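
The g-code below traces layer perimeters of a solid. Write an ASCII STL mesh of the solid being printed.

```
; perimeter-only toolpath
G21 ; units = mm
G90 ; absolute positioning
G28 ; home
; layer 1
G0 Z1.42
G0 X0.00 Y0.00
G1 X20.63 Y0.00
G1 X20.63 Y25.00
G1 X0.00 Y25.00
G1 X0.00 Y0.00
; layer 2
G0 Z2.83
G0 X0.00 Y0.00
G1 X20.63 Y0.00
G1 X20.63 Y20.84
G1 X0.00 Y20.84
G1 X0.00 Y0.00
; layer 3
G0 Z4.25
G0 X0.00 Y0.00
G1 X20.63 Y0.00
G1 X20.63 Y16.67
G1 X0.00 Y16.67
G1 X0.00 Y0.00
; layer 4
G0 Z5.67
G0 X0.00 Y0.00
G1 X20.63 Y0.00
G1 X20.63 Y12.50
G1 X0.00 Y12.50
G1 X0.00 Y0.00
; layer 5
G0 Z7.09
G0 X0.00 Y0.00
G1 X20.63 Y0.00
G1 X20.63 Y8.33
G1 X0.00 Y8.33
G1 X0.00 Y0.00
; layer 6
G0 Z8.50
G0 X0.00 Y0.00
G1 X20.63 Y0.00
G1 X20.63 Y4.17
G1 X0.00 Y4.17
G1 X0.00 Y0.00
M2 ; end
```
solid part
  facet normal 0.0000 0.0000 -1.0000
    outer loop
      vertex 20.63 29.17 0.00
      vertex 20.63 0.00 0.00
      vertex 0.00 0.00 0.00
    endloop
  endfacet
  facet normal 0.0000 0.0000 -1.0000
    outer loop
      vertex 0.00 29.17 0.00
      vertex 20.63 29.17 0.00
      vertex 0.00 0.00 0.00
    endloop
  endfacet
  facet normal 0.0000 -1.0000 0.0000
    outer loop
      vertex 0.00 0.00 0.00
      vertex 20.63 0.00 0.00
      vertex 20.63 0.00 9.92
    endloop
  endfacet
  facet normal 0.0000 -1.0000 0.0000
    outer loop
      vertex 0.00 0.00 0.00
      vertex 20.63 0.00 9.92
      vertex 0.00 0.00 9.92
    endloop
  endfacet
  facet normal 0.0000 0.3220 0.9468
    outer loop
      vertex 0.00 0.00 9.92
      vertex 20.63 0.00 9.92
      vertex 20.63 29.17 0.00
    endloop
  endfacet
  facet normal 0.0000 0.3220 0.9468
    outer loop
      vertex 0.00 0.00 9.92
      vertex 20.63 29.17 0.00
      vertex 0.00 29.17 0.00
    endloop
  endfacet
  facet normal -1.0000 0.0000 0.0000
    outer loop
      vertex 0.00 0.00 9.92
      vertex 0.00 29.17 0.00
      vertex 0.00 0.00 0.00
    endloop
  endfacet
  facet normal 1.0000 0.0000 0.0000
    outer loop
      vertex 20.63 0.00 0.00
      vertex 20.63 29.17 0.00
      vertex 20.63 0.00 9.92
    endloop
  endfacet
endsolid part

The G0 Z moves step by Δz≈1.42 mm. The G1 loops shrink linearly with z, so the solid tapers from its base footprint up to z≈9.92. Closing with a flat bottom cap and the tapered top and triangulating gives 8 facets — a wedge (ramp): 20.6 × 29.2 mm base, rising to 9.92 mm along the y=0 edge and sloping linearly to z=0 at y=29.2.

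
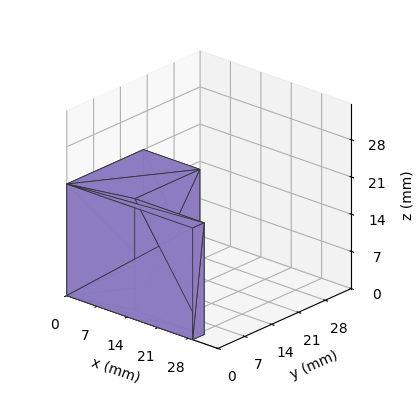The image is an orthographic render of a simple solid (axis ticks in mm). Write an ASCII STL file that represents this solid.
Reading the render: the shape is an L-shaped prism: outer 29 × 20 mm, arm thicknesses ≈ 3 mm (horizontal) and 13 mm (vertical), extruded 21 mm in z (dimensions read to the nearest mm from the axis ticks). For the STL, each face is triangulated and given an outward normal.

solid part
  facet normal 0.0000 0.0000 -1.0000
    outer loop
      vertex 29.0 3.0 0.0
      vertex 29.0 0.0 0.0
      vertex 0.0 0.0 0.0
    endloop
  endfacet
  facet normal 0.0000 0.0000 -1.0000
    outer loop
      vertex 13.0 3.0 0.0
      vertex 29.0 3.0 0.0
      vertex 0.0 0.0 0.0
    endloop
  endfacet
  facet normal 0.0000 0.0000 -1.0000
    outer loop
      vertex 13.0 20.0 0.0
      vertex 13.0 3.0 0.0
      vertex 0.0 0.0 0.0
    endloop
  endfacet
  facet normal 0.0000 0.0000 -1.0000
    outer loop
      vertex 0.0 20.0 0.0
      vertex 13.0 20.0 0.0
      vertex 0.0 0.0 0.0
    endloop
  endfacet
  facet normal 0.0000 0.0000 1.0000
    outer loop
      vertex 0.0 0.0 21.0
      vertex 29.0 0.0 21.0
      vertex 29.0 3.0 21.0
    endloop
  endfacet
  facet normal 0.0000 0.0000 1.0000
    outer loop
      vertex 0.0 0.0 21.0
      vertex 29.0 3.0 21.0
      vertex 13.0 3.0 21.0
    endloop
  endfacet
  facet normal 0.0000 0.0000 1.0000
    outer loop
      vertex 0.0 0.0 21.0
      vertex 13.0 3.0 21.0
      vertex 13.0 20.0 21.0
    endloop
  endfacet
  facet normal 0.0000 0.0000 1.0000
    outer loop
      vertex 0.0 0.0 21.0
      vertex 13.0 20.0 21.0
      vertex 0.0 20.0 21.0
    endloop
  endfacet
  facet normal 0.0000 -1.0000 0.0000
    outer loop
      vertex 0.0 0.0 0.0
      vertex 29.0 0.0 0.0
      vertex 29.0 0.0 21.0
    endloop
  endfacet
  facet normal 0.0000 -1.0000 0.0000
    outer loop
      vertex 0.0 0.0 0.0
      vertex 29.0 0.0 21.0
      vertex 0.0 0.0 21.0
    endloop
  endfacet
  facet normal 1.0000 0.0000 0.0000
    outer loop
      vertex 29.0 0.0 0.0
      vertex 29.0 3.0 0.0
      vertex 29.0 3.0 21.0
    endloop
  endfacet
  facet normal 1.0000 0.0000 0.0000
    outer loop
      vertex 29.0 0.0 0.0
      vertex 29.0 3.0 21.0
      vertex 29.0 0.0 21.0
    endloop
  endfacet
  facet normal 0.0000 1.0000 0.0000
    outer loop
      vertex 29.0 3.0 0.0
      vertex 13.0 3.0 0.0
      vertex 13.0 3.0 21.0
    endloop
  endfacet
  facet normal 0.0000 1.0000 0.0000
    outer loop
      vertex 29.0 3.0 0.0
      vertex 13.0 3.0 21.0
      vertex 29.0 3.0 21.0
    endloop
  endfacet
  facet normal 1.0000 0.0000 0.0000
    outer loop
      vertex 13.0 3.0 0.0
      vertex 13.0 20.0 0.0
      vertex 13.0 20.0 21.0
    endloop
  endfacet
  facet normal 1.0000 0.0000 0.0000
    outer loop
      vertex 13.0 3.0 0.0
      vertex 13.0 20.0 21.0
      vertex 13.0 3.0 21.0
    endloop
  endfacet
  facet normal 0.0000 1.0000 0.0000
    outer loop
      vertex 13.0 20.0 0.0
      vertex 0.0 20.0 0.0
      vertex 0.0 20.0 21.0
    endloop
  endfacet
  facet normal 0.0000 1.0000 0.0000
    outer loop
      vertex 13.0 20.0 0.0
      vertex 0.0 20.0 21.0
      vertex 13.0 20.0 21.0
    endloop
  endfacet
  facet normal -1.0000 0.0000 0.0000
    outer loop
      vertex 0.0 20.0 0.0
      vertex 0.0 0.0 0.0
      vertex 0.0 0.0 21.0
    endloop
  endfacet
  facet normal -1.0000 0.0000 0.0000
    outer loop
      vertex 0.0 20.0 0.0
      vertex 0.0 0.0 21.0
      vertex 0.0 20.0 21.0
    endloop
  endfacet
endsolid part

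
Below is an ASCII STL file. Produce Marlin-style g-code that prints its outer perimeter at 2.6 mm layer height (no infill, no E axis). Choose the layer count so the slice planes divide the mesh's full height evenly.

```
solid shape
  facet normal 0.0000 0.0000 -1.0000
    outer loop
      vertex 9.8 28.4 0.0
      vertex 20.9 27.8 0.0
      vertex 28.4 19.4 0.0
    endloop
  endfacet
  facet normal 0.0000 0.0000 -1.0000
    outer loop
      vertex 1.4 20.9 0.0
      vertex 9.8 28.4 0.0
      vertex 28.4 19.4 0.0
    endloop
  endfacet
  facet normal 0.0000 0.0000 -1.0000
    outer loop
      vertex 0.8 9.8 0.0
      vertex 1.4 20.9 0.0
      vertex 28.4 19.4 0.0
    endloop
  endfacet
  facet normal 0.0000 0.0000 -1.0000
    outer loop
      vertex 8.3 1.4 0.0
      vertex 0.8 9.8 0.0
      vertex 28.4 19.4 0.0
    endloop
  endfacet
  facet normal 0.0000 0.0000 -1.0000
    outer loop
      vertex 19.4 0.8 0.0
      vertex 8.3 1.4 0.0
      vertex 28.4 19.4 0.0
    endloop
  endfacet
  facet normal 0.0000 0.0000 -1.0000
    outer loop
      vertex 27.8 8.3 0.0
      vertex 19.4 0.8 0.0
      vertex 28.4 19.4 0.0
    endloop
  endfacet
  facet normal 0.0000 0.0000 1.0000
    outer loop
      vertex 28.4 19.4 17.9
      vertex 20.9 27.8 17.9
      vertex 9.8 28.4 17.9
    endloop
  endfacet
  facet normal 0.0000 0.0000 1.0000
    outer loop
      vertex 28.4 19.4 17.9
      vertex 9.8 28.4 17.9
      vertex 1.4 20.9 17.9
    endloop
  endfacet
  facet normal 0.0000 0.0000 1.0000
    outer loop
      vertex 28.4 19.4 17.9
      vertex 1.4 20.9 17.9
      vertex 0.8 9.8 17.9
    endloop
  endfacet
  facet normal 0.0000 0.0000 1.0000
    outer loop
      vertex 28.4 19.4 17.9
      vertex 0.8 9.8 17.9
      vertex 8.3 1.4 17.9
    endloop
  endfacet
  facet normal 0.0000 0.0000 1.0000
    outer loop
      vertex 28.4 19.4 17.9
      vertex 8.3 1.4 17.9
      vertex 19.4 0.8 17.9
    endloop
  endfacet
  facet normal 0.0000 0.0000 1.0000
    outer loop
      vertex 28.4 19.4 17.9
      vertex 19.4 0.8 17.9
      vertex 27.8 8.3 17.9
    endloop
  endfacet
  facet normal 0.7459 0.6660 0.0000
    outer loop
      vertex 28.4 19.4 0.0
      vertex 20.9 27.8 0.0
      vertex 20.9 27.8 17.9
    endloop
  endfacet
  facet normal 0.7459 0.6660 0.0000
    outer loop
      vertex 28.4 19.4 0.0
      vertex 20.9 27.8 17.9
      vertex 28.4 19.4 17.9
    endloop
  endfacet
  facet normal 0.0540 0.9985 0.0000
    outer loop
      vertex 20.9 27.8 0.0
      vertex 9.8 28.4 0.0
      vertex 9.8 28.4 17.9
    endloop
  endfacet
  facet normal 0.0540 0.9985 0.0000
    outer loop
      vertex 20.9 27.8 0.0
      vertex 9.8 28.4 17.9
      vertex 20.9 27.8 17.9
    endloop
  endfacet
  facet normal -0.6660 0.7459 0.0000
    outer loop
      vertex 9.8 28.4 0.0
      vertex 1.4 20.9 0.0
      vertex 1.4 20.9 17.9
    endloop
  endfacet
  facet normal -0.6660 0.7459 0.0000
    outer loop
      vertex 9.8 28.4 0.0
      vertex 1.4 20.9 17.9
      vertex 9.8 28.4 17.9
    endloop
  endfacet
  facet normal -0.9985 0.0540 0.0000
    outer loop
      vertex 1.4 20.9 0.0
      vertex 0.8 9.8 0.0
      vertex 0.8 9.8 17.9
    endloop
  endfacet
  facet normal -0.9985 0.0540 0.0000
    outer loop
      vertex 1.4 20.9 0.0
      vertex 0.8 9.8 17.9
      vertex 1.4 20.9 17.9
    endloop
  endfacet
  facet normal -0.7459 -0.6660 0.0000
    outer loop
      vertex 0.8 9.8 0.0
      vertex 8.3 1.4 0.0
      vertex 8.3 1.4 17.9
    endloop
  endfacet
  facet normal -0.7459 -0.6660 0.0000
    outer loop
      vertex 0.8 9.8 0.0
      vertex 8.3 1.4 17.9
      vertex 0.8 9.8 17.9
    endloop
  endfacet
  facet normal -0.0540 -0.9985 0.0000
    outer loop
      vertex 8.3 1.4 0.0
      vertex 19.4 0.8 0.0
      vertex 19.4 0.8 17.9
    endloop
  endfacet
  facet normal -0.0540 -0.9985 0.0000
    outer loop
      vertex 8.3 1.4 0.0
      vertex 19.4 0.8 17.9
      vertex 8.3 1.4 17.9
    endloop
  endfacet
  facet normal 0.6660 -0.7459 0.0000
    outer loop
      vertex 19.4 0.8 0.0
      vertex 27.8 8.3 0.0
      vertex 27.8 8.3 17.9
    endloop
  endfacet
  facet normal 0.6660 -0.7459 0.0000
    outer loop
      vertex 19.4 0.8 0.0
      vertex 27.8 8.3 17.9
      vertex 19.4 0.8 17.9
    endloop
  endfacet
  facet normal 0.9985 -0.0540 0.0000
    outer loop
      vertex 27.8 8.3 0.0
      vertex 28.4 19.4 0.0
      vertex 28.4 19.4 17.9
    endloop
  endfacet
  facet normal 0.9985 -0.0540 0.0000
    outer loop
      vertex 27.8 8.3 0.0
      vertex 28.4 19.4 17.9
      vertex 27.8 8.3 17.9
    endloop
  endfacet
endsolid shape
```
; perimeter-only toolpath
G21 ; units = mm
G90 ; absolute positioning
G28 ; home
; layer 1
G0 Z2.6
G0 X28.4 Y19.4
G1 X20.9 Y27.8
G1 X9.8 Y28.4
G1 X1.4 Y20.9
G1 X0.8 Y9.8
G1 X8.3 Y1.4
G1 X19.4 Y0.8
G1 X27.8 Y8.3
G1 X28.4 Y19.4
; layer 2
G0 Z5.1
G0 X28.4 Y19.4
G1 X20.9 Y27.8
G1 X9.8 Y28.4
G1 X1.4 Y20.9
G1 X0.8 Y9.8
G1 X8.3 Y1.4
G1 X19.4 Y0.8
G1 X27.8 Y8.3
G1 X28.4 Y19.4
; layer 3
G0 Z7.7
G0 X28.4 Y19.4
G1 X20.9 Y27.8
G1 X9.8 Y28.4
G1 X1.4 Y20.9
G1 X0.8 Y9.8
G1 X8.3 Y1.4
G1 X19.4 Y0.8
G1 X27.8 Y8.3
G1 X28.4 Y19.4
; layer 4
G0 Z10.2
G0 X28.4 Y19.4
G1 X20.9 Y27.8
G1 X9.8 Y28.4
G1 X1.4 Y20.9
G1 X0.8 Y9.8
G1 X8.3 Y1.4
G1 X19.4 Y0.8
G1 X27.8 Y8.3
G1 X28.4 Y19.4
; layer 5
G0 Z12.8
G0 X28.4 Y19.4
G1 X20.9 Y27.8
G1 X9.8 Y28.4
G1 X1.4 Y20.9
G1 X0.8 Y9.8
G1 X8.3 Y1.4
G1 X19.4 Y0.8
G1 X27.8 Y8.3
G1 X28.4 Y19.4
; layer 6
G0 Z15.3
G0 X28.4 Y19.4
G1 X20.9 Y27.8
G1 X9.8 Y28.4
G1 X1.4 Y20.9
G1 X0.8 Y9.8
G1 X8.3 Y1.4
G1 X19.4 Y0.8
G1 X27.8 Y8.3
G1 X28.4 Y19.4
; layer 7
G0 Z17.9
G0 X28.4 Y19.4
G1 X20.9 Y27.8
G1 X9.8 Y28.4
G1 X1.4 Y20.9
G1 X0.8 Y9.8
G1 X8.3 Y1.4
G1 X19.4 Y0.8
G1 X27.8 Y8.3
G1 X28.4 Y19.4
M2 ; end

The solid is a regular 8-sided prism (a cylinder approximated with 8 flat sides), circumscribed radius ≈ 14.6 mm, height ≈ 17.9 mm. Slicing at Δz = 2.6 mm — 7 equal slices spanning the solid's height, so layer i sits at z = i·h/7 — gives 7 non-empty perimeters. Each is a 8-segment closed polygon; G0 lifts to the layer z and rapids to the start vertex, then G1 traces the edges.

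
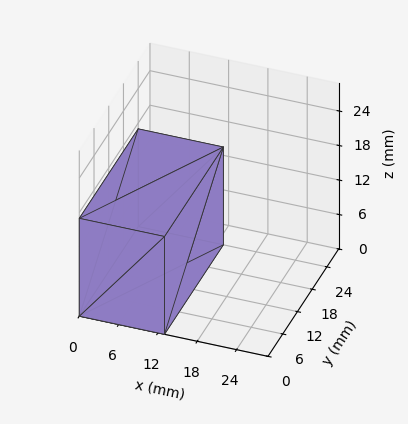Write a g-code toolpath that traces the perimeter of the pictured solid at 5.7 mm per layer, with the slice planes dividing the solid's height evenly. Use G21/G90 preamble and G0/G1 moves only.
Reading the render: the shape is a rectangular box, roughly 13 × 24 mm footprint and 17 mm tall (dimensions read to the nearest mm from the axis ticks). For the g-code, the solid's height is divided into equal slices at the stated Δz and each level perimeter traced with G1 moves after a G0 lift.

; perimeter-only toolpath
G21 ; units = mm
G90 ; absolute positioning
G28 ; home
; layer 1
G0 Z5.7
G0 X0.0 Y0.0
G1 X13.0 Y0.0
G1 X13.0 Y24.0
G1 X0.0 Y24.0
G1 X0.0 Y0.0
; layer 2
G0 Z11.3
G0 X0.0 Y0.0
G1 X13.0 Y0.0
G1 X13.0 Y24.0
G1 X0.0 Y24.0
G1 X0.0 Y0.0
; layer 3
G0 Z17.0
G0 X0.0 Y0.0
G1 X13.0 Y0.0
G1 X13.0 Y24.0
G1 X0.0 Y24.0
G1 X0.0 Y0.0
M2 ; end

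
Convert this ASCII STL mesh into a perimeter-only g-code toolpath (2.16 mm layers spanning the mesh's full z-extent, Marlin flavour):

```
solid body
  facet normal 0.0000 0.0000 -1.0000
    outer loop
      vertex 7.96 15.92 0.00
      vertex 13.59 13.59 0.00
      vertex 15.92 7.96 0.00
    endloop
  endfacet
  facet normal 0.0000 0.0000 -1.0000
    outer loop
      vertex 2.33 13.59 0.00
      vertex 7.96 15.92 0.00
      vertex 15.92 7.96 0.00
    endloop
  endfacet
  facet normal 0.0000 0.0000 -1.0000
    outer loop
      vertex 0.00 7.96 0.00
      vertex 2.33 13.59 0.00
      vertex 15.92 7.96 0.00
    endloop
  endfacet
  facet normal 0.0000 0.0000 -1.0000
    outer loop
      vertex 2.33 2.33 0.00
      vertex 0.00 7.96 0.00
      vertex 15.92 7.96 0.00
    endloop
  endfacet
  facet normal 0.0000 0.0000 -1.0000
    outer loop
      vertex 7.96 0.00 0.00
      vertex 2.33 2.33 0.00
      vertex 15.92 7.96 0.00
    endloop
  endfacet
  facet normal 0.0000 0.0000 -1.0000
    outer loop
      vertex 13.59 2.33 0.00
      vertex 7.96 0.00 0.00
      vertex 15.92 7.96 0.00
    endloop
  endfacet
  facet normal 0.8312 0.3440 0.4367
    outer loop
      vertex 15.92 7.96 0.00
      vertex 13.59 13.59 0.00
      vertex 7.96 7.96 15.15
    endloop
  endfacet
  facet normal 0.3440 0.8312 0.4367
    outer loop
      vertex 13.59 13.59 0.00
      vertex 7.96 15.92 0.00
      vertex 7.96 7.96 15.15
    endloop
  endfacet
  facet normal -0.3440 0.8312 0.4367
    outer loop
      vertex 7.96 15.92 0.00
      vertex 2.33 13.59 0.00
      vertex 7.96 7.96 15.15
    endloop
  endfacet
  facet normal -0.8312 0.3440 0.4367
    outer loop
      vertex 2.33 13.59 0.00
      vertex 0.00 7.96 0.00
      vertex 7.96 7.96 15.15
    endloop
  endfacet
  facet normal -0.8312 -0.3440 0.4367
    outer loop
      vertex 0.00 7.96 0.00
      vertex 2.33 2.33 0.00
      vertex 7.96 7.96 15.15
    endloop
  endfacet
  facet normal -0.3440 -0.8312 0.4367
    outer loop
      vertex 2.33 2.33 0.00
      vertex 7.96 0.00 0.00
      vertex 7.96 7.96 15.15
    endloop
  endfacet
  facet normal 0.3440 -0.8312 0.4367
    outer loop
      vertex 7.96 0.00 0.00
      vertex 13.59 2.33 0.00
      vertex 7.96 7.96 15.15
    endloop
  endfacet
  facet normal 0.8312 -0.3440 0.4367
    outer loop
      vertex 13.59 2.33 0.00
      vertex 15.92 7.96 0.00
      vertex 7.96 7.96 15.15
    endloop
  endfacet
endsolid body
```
; perimeter-only toolpath
G21 ; units = mm
G90 ; absolute positioning
G28 ; home
; layer 1
G0 Z2.16
G0 X14.78 Y7.96
G1 X12.79 Y12.79
G1 X7.96 Y14.78
G1 X3.13 Y12.79
G1 X1.14 Y7.96
G1 X3.13 Y3.13
G1 X7.96 Y1.14
G1 X12.79 Y3.13
G1 X14.78 Y7.96
; layer 2
G0 Z4.33
G0 X13.65 Y7.96
G1 X11.98 Y11.98
G1 X7.96 Y13.65
G1 X3.94 Y11.98
G1 X2.27 Y7.96
G1 X3.94 Y3.94
G1 X7.96 Y2.27
G1 X11.98 Y3.94
G1 X13.65 Y7.96
; layer 3
G0 Z6.49
G0 X12.51 Y7.96
G1 X11.18 Y11.18
G1 X7.96 Y12.51
G1 X4.74 Y11.18
G1 X3.41 Y7.96
G1 X4.74 Y4.74
G1 X7.96 Y3.41
G1 X11.18 Y4.74
G1 X12.51 Y7.96
; layer 4
G0 Z8.66
G0 X11.37 Y7.96
G1 X10.37 Y10.37
G1 X7.96 Y11.37
G1 X5.55 Y10.37
G1 X4.55 Y7.96
G1 X5.55 Y5.55
G1 X7.96 Y4.55
G1 X10.37 Y5.55
G1 X11.37 Y7.96
; layer 5
G0 Z10.82
G0 X10.23 Y7.96
G1 X9.57 Y9.57
G1 X7.96 Y10.23
G1 X6.35 Y9.57
G1 X5.69 Y7.96
G1 X6.35 Y6.35
G1 X7.96 Y5.69
G1 X9.57 Y6.35
G1 X10.23 Y7.96
; layer 6
G0 Z12.99
G0 X9.10 Y7.96
G1 X8.76 Y8.76
G1 X7.96 Y9.10
G1 X7.16 Y8.76
G1 X6.82 Y7.96
G1 X7.16 Y7.16
G1 X7.96 Y6.82
G1 X8.76 Y7.16
G1 X9.10 Y7.96
M2 ; end

The solid is a regular 8-sided pyramid, base circumscribed radius ≈ 7.96 mm, apex at z ≈ 15.2 mm. Slicing at Δz = 2.16 mm — 7 equal slices spanning the solid's height, so layer i sits at z = i·h/7 — gives 6 non-empty perimeters. Each is a 8-segment closed polygon; G0 lifts to the layer z and rapids to the start vertex, then G1 traces the edges. The cross-section shrinks linearly with z (the slice at the apex is degenerate and omitted).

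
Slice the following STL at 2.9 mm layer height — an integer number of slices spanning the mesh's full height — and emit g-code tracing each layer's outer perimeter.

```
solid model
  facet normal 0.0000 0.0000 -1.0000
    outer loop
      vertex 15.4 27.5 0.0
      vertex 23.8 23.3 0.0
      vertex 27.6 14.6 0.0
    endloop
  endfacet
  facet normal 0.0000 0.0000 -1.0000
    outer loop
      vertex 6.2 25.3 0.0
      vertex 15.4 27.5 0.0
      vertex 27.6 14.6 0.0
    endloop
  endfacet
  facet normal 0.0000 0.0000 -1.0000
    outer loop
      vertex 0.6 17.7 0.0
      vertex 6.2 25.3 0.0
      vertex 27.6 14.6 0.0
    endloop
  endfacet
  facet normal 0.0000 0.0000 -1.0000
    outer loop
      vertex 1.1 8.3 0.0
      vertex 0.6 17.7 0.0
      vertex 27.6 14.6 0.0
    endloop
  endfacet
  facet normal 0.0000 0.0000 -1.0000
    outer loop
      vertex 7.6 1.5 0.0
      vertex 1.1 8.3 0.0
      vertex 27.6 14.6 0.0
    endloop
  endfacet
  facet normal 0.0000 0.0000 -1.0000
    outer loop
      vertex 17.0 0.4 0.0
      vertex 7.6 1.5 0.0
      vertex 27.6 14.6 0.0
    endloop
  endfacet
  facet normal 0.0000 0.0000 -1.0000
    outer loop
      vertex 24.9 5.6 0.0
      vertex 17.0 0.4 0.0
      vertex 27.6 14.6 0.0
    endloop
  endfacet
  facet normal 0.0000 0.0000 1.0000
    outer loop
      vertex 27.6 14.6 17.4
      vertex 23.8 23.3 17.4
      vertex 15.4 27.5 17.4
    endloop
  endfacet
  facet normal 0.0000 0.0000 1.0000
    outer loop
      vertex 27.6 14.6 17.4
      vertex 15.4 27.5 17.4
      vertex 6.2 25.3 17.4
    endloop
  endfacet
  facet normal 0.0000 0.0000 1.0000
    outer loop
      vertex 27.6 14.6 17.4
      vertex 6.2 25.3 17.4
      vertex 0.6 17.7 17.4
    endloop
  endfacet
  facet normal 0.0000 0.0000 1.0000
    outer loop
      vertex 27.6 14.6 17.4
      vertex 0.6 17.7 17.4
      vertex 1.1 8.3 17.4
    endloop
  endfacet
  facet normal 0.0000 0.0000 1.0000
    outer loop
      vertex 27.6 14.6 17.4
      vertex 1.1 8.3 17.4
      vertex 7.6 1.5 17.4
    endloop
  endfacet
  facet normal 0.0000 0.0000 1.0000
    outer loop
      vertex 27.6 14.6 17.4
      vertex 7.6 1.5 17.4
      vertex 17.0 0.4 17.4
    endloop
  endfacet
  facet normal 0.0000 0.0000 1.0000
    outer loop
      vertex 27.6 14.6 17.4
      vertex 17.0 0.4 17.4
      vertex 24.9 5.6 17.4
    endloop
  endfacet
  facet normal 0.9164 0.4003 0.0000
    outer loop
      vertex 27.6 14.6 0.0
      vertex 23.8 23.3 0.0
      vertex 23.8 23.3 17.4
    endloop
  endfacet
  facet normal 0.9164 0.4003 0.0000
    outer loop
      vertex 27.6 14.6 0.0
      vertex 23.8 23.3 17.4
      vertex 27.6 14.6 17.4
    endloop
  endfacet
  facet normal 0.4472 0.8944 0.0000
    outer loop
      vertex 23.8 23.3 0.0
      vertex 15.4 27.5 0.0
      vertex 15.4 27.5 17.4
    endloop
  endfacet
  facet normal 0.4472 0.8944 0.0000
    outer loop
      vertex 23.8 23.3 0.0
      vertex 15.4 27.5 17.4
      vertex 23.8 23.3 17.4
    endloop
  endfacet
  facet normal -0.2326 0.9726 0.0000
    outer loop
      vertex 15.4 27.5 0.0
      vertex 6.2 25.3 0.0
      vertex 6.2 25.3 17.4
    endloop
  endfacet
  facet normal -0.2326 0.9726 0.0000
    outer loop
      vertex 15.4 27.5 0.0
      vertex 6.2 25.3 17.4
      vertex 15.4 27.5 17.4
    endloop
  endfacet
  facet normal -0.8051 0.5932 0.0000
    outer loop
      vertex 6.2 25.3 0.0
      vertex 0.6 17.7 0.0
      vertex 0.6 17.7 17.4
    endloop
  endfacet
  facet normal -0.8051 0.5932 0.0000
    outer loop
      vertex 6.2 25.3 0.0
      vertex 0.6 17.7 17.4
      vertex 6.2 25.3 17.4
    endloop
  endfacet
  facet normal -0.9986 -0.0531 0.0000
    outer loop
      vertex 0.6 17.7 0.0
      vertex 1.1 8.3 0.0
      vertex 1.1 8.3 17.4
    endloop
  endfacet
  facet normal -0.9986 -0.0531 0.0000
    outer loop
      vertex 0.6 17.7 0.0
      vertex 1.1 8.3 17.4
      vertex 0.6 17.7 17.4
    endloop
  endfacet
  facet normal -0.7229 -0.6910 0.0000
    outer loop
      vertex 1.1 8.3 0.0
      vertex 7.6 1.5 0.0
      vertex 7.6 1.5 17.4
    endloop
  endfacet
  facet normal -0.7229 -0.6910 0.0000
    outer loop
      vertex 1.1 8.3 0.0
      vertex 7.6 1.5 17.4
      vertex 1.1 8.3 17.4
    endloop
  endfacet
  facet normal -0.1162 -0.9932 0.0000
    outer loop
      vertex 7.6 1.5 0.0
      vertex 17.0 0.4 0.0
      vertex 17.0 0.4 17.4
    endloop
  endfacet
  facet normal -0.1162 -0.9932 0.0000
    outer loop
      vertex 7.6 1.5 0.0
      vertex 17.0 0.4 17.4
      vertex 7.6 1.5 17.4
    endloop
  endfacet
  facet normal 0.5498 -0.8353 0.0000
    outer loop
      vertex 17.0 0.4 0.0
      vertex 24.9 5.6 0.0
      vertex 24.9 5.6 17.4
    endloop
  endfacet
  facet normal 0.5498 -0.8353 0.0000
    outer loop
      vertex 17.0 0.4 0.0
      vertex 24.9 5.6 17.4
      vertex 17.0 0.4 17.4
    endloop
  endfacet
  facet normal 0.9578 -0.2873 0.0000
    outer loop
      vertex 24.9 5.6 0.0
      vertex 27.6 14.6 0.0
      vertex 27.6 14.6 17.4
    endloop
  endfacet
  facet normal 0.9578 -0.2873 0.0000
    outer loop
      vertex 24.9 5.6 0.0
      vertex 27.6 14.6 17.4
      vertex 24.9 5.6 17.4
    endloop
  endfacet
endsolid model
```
; perimeter-only toolpath
G21 ; units = mm
G90 ; absolute positioning
G28 ; home
; layer 1
G0 Z2.9
G0 X27.6 Y14.6
G1 X23.8 Y23.3
G1 X15.4 Y27.5
G1 X6.2 Y25.3
G1 X0.6 Y17.7
G1 X1.1 Y8.3
G1 X7.6 Y1.5
G1 X17.0 Y0.4
G1 X24.9 Y5.6
G1 X27.6 Y14.6
; layer 2
G0 Z5.8
G0 X27.6 Y14.6
G1 X23.8 Y23.3
G1 X15.4 Y27.5
G1 X6.2 Y25.3
G1 X0.6 Y17.7
G1 X1.1 Y8.3
G1 X7.6 Y1.5
G1 X17.0 Y0.4
G1 X24.9 Y5.6
G1 X27.6 Y14.6
; layer 3
G0 Z8.7
G0 X27.6 Y14.6
G1 X23.8 Y23.3
G1 X15.4 Y27.5
G1 X6.2 Y25.3
G1 X0.6 Y17.7
G1 X1.1 Y8.3
G1 X7.6 Y1.5
G1 X17.0 Y0.4
G1 X24.9 Y5.6
G1 X27.6 Y14.6
; layer 4
G0 Z11.6
G0 X27.6 Y14.6
G1 X23.8 Y23.3
G1 X15.4 Y27.5
G1 X6.2 Y25.3
G1 X0.6 Y17.7
G1 X1.1 Y8.3
G1 X7.6 Y1.5
G1 X17.0 Y0.4
G1 X24.9 Y5.6
G1 X27.6 Y14.6
; layer 5
G0 Z14.5
G0 X27.6 Y14.6
G1 X23.8 Y23.3
G1 X15.4 Y27.5
G1 X6.2 Y25.3
G1 X0.6 Y17.7
G1 X1.1 Y8.3
G1 X7.6 Y1.5
G1 X17.0 Y0.4
G1 X24.9 Y5.6
G1 X27.6 Y14.6
; layer 6
G0 Z17.4
G0 X27.6 Y14.6
G1 X23.8 Y23.3
G1 X15.4 Y27.5
G1 X6.2 Y25.3
G1 X0.6 Y17.7
G1 X1.1 Y8.3
G1 X7.6 Y1.5
G1 X17.0 Y0.4
G1 X24.9 Y5.6
G1 X27.6 Y14.6
M2 ; end

The solid is a regular 9-sided prism (a cylinder approximated with 9 flat sides), circumscribed radius ≈ 13.8 mm, height ≈ 17.4 mm. Slicing at Δz = 2.9 mm — 6 equal slices spanning the solid's height, so layer i sits at z = i·h/6 — gives 6 non-empty perimeters. Each is a 9-segment closed polygon; G0 lifts to the layer z and rapids to the start vertex, then G1 traces the edges.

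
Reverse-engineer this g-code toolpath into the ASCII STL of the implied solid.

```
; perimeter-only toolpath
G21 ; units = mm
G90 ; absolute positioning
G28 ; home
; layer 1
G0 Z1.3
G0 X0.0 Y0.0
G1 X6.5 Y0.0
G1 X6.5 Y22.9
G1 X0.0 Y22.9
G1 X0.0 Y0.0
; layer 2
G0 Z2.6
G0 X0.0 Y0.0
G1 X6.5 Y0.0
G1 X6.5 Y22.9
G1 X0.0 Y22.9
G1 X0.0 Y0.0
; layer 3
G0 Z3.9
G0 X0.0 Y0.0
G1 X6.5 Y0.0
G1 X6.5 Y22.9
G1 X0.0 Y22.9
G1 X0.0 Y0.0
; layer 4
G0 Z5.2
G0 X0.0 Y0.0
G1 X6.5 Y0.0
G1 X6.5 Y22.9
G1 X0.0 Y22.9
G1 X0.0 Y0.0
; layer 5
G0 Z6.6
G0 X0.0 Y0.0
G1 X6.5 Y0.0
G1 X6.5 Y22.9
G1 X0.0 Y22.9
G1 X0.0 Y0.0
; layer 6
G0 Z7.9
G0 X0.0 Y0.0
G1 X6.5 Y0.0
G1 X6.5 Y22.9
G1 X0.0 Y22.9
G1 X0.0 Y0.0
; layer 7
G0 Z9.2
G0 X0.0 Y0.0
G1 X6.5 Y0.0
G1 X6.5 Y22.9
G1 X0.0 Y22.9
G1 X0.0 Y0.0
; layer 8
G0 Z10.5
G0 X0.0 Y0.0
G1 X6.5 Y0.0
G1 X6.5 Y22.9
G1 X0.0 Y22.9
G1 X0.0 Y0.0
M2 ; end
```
solid part
  facet normal 0.0000 0.0000 -1.0000
    outer loop
      vertex 6.5 22.9 0.0
      vertex 6.5 0.0 0.0
      vertex 0.0 0.0 0.0
    endloop
  endfacet
  facet normal 0.0000 0.0000 -1.0000
    outer loop
      vertex 0.0 22.9 0.0
      vertex 6.5 22.9 0.0
      vertex 0.0 0.0 0.0
    endloop
  endfacet
  facet normal 0.0000 0.0000 1.0000
    outer loop
      vertex 0.0 0.0 10.5
      vertex 6.5 0.0 10.5
      vertex 6.5 22.9 10.5
    endloop
  endfacet
  facet normal 0.0000 0.0000 1.0000
    outer loop
      vertex 0.0 0.0 10.5
      vertex 6.5 22.9 10.5
      vertex 0.0 22.9 10.5
    endloop
  endfacet
  facet normal 0.0000 -1.0000 0.0000
    outer loop
      vertex 0.0 0.0 0.0
      vertex 6.5 0.0 0.0
      vertex 6.5 0.0 10.5
    endloop
  endfacet
  facet normal 0.0000 -1.0000 0.0000
    outer loop
      vertex 0.0 0.0 0.0
      vertex 6.5 0.0 10.5
      vertex 0.0 0.0 10.5
    endloop
  endfacet
  facet normal 0.0000 1.0000 0.0000
    outer loop
      vertex 6.5 22.9 10.5
      vertex 6.5 22.9 0.0
      vertex 0.0 22.9 0.0
    endloop
  endfacet
  facet normal 0.0000 1.0000 0.0000
    outer loop
      vertex 0.0 22.9 10.5
      vertex 6.5 22.9 10.5
      vertex 0.0 22.9 0.0
    endloop
  endfacet
  facet normal -1.0000 0.0000 0.0000
    outer loop
      vertex 0.0 22.9 10.5
      vertex 0.0 22.9 0.0
      vertex 0.0 0.0 0.0
    endloop
  endfacet
  facet normal -1.0000 0.0000 0.0000
    outer loop
      vertex 0.0 0.0 10.5
      vertex 0.0 22.9 10.5
      vertex 0.0 0.0 0.0
    endloop
  endfacet
  facet normal 1.0000 0.0000 0.0000
    outer loop
      vertex 6.5 0.0 0.0
      vertex 6.5 22.9 0.0
      vertex 6.5 22.9 10.5
    endloop
  endfacet
  facet normal 1.0000 0.0000 0.0000
    outer loop
      vertex 6.5 0.0 0.0
      vertex 6.5 22.9 10.5
      vertex 6.5 0.0 10.5
    endloop
  endfacet
endsolid part

The G0 Z moves step by Δz≈1.3 mm. Every layer's G1 loop is the same polygon, so the solid is a straight extrusion of it from z=0 to z≈10.5. Closing with flat bottom and top caps and triangulating gives 12 facets — a rectangular box, roughly 6.5 × 22.9 mm footprint and 10.5 mm tall.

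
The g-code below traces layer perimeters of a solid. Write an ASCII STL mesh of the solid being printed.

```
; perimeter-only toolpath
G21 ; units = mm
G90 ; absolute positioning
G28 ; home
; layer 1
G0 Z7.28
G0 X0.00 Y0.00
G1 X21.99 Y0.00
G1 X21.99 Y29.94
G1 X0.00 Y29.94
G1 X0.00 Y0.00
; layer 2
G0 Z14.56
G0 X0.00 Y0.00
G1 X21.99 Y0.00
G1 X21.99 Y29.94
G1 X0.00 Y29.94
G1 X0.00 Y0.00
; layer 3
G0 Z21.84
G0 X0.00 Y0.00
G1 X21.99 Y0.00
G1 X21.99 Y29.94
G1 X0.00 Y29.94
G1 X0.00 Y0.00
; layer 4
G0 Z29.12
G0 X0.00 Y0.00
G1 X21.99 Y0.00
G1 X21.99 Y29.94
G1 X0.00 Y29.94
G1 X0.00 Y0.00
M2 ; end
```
solid part
  facet normal 0.0000 0.0000 -1.0000
    outer loop
      vertex 21.99 29.94 0.00
      vertex 21.99 0.00 0.00
      vertex 0.00 0.00 0.00
    endloop
  endfacet
  facet normal 0.0000 0.0000 -1.0000
    outer loop
      vertex 0.00 29.94 0.00
      vertex 21.99 29.94 0.00
      vertex 0.00 0.00 0.00
    endloop
  endfacet
  facet normal 0.0000 0.0000 1.0000
    outer loop
      vertex 0.00 0.00 29.12
      vertex 21.99 0.00 29.12
      vertex 21.99 29.94 29.12
    endloop
  endfacet
  facet normal 0.0000 0.0000 1.0000
    outer loop
      vertex 0.00 0.00 29.12
      vertex 21.99 29.94 29.12
      vertex 0.00 29.94 29.12
    endloop
  endfacet
  facet normal 0.0000 -1.0000 0.0000
    outer loop
      vertex 0.00 0.00 0.00
      vertex 21.99 0.00 0.00
      vertex 21.99 0.00 29.12
    endloop
  endfacet
  facet normal 0.0000 -1.0000 0.0000
    outer loop
      vertex 0.00 0.00 0.00
      vertex 21.99 0.00 29.12
      vertex 0.00 0.00 29.12
    endloop
  endfacet
  facet normal 0.0000 1.0000 0.0000
    outer loop
      vertex 21.99 29.94 29.12
      vertex 21.99 29.94 0.00
      vertex 0.00 29.94 0.00
    endloop
  endfacet
  facet normal 0.0000 1.0000 0.0000
    outer loop
      vertex 0.00 29.94 29.12
      vertex 21.99 29.94 29.12
      vertex 0.00 29.94 0.00
    endloop
  endfacet
  facet normal -1.0000 0.0000 0.0000
    outer loop
      vertex 0.00 29.94 29.12
      vertex 0.00 29.94 0.00
      vertex 0.00 0.00 0.00
    endloop
  endfacet
  facet normal -1.0000 0.0000 0.0000
    outer loop
      vertex 0.00 0.00 29.12
      vertex 0.00 29.94 29.12
      vertex 0.00 0.00 0.00
    endloop
  endfacet
  facet normal 1.0000 0.0000 0.0000
    outer loop
      vertex 21.99 0.00 0.00
      vertex 21.99 29.94 0.00
      vertex 21.99 29.94 29.12
    endloop
  endfacet
  facet normal 1.0000 0.0000 0.0000
    outer loop
      vertex 21.99 0.00 0.00
      vertex 21.99 29.94 29.12
      vertex 21.99 0.00 29.12
    endloop
  endfacet
endsolid part

The G0 Z moves step by Δz≈7.28 mm. Every layer's G1 loop is the same polygon, so the solid is a straight extrusion of it from z=0 to z≈29.1. Closing with flat bottom and top caps and triangulating gives 12 facets — a rectangular box, roughly 22 × 29.9 mm footprint and 29.1 mm tall.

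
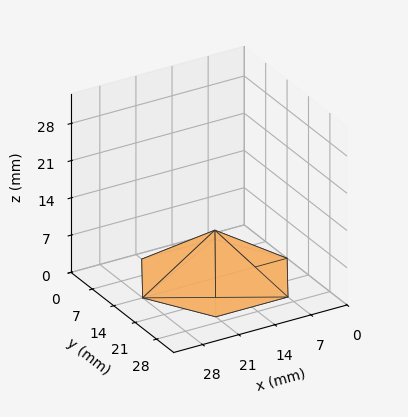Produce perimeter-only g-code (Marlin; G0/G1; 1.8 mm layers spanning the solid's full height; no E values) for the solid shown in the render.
Reading the render: the shape is a regular 6-sided pyramid, base circumscribed radius ≈ 14 mm, apex at z ≈ 9 mm (dimensions read to the nearest mm from the axis ticks). For the g-code, the solid's height is divided into equal slices at the stated Δz and each level perimeter traced with G1 moves after a G0 lift.

; perimeter-only toolpath
G21 ; units = mm
G90 ; absolute positioning
G28 ; home
; layer 1
G0 Z1.8
G0 X25.2 Y14.0
G1 X19.6 Y23.7
G1 X8.4 Y23.7
G1 X2.8 Y14.0
G1 X8.4 Y4.3
G1 X19.6 Y4.3
G1 X25.2 Y14.0
; layer 2
G0 Z3.6
G0 X22.4 Y14.0
G1 X18.2 Y21.3
G1 X9.8 Y21.3
G1 X5.6 Y14.0
G1 X9.8 Y6.7
G1 X18.2 Y6.7
G1 X22.4 Y14.0
; layer 3
G0 Z5.4
G0 X19.6 Y14.0
G1 X16.8 Y18.8
G1 X11.2 Y18.8
G1 X8.4 Y14.0
G1 X11.2 Y9.2
G1 X16.8 Y9.2
G1 X19.6 Y14.0
; layer 4
G0 Z7.2
G0 X16.8 Y14.0
G1 X15.4 Y16.4
G1 X12.6 Y16.4
G1 X11.2 Y14.0
G1 X12.6 Y11.6
G1 X15.4 Y11.6
G1 X16.8 Y14.0
M2 ; end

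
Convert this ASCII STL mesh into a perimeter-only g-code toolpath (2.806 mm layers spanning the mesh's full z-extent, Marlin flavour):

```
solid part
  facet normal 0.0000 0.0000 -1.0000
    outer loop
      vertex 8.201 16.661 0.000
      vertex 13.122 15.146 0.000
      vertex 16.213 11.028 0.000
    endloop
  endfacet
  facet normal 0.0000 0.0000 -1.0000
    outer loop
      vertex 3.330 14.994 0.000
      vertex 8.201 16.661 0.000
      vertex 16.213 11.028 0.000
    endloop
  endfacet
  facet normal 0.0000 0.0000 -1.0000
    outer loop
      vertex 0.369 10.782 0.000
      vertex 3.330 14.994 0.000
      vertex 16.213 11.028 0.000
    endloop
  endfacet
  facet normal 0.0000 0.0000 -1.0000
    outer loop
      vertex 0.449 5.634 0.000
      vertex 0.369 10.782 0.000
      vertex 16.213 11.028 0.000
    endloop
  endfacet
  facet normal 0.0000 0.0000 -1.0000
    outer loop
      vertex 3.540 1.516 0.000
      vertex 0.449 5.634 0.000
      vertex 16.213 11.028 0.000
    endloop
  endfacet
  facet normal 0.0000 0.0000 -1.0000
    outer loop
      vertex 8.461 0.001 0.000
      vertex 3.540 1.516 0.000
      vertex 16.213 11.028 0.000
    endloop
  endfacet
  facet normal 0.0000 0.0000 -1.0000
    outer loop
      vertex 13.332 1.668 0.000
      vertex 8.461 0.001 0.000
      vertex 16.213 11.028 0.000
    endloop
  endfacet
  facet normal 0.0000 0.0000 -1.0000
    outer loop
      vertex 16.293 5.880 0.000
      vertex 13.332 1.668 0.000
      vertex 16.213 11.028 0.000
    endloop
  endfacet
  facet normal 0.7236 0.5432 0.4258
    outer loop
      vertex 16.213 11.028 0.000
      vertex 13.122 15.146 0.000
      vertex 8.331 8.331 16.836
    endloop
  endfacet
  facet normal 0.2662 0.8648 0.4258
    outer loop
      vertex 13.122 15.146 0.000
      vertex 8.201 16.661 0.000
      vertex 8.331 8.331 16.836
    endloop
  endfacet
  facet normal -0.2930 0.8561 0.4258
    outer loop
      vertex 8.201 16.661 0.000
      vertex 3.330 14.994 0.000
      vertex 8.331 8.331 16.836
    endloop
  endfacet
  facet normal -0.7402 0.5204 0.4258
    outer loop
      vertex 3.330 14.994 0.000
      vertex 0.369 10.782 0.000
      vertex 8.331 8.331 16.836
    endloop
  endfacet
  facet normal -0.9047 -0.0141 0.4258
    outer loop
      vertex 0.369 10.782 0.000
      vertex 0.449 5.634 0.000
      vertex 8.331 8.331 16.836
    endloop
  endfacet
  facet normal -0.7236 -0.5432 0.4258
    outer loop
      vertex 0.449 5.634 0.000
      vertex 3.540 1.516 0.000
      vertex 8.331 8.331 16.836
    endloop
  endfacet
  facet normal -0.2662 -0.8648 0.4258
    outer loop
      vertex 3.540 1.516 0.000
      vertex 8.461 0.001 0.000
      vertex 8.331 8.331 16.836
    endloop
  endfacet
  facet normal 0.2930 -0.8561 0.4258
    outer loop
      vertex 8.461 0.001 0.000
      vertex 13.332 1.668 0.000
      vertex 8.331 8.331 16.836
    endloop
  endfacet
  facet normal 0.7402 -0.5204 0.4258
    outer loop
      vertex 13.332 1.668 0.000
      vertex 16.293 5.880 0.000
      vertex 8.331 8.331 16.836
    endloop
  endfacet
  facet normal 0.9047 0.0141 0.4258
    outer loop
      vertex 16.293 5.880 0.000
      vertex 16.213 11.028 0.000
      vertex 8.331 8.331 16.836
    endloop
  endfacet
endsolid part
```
; perimeter-only toolpath
G21 ; units = mm
G90 ; absolute positioning
G28 ; home
; layer 1
G0 Z2.806
G0 X14.899 Y10.579
G1 X12.323 Y14.010
G1 X8.223 Y15.273
G1 X4.163 Y13.884
G1 X1.696 Y10.373
G1 X1.763 Y6.083
G1 X4.338 Y2.652
G1 X8.439 Y1.389
G1 X12.498 Y2.778
G1 X14.966 Y6.288
G1 X14.899 Y10.579
; layer 2
G0 Z5.612
G0 X13.586 Y10.129
G1 X11.525 Y12.874
G1 X8.244 Y13.884
G1 X4.997 Y12.773
G1 X3.023 Y9.965
G1 X3.076 Y6.533
G1 X5.137 Y3.788
G1 X8.418 Y2.778
G1 X11.665 Y3.889
G1 X13.639 Y6.697
G1 X13.586 Y10.129
; layer 3
G0 Z8.418
G0 X12.272 Y9.680
G1 X10.726 Y11.739
G1 X8.266 Y12.496
G1 X5.830 Y11.662
G1 X4.350 Y9.556
G1 X4.390 Y6.982
G1 X5.935 Y4.923
G1 X8.396 Y4.166
G1 X10.832 Y4.999
G1 X12.312 Y7.105
G1 X12.272 Y9.680
; layer 4
G0 Z11.224
G0 X10.958 Y9.230
G1 X9.928 Y10.603
G1 X8.288 Y11.108
G1 X6.664 Y10.552
G1 X5.677 Y9.148
G1 X5.704 Y7.432
G1 X6.734 Y6.059
G1 X8.374 Y5.554
G1 X9.998 Y6.110
G1 X10.985 Y7.514
G1 X10.958 Y9.230
; layer 5
G0 Z14.030
G0 X9.645 Y8.780
G1 X9.130 Y9.467
G1 X8.309 Y9.719
G1 X7.497 Y9.441
G1 X7.004 Y8.739
G1 X7.017 Y7.881
G1 X7.532 Y7.195
G1 X8.353 Y6.943
G1 X9.165 Y7.220
G1 X9.658 Y7.922
G1 X9.645 Y8.780
M2 ; end

The solid is a regular 10-sided pyramid, base circumscribed radius ≈ 8.33 mm, apex at z ≈ 16.8 mm. Slicing at Δz = 2.806 mm — 6 equal slices spanning the solid's height, so layer i sits at z = i·h/6 — gives 5 non-empty perimeters. Each is a 10-segment closed polygon; G0 lifts to the layer z and rapids to the start vertex, then G1 traces the edges. The cross-section shrinks linearly with z (the slice at the apex is degenerate and omitted).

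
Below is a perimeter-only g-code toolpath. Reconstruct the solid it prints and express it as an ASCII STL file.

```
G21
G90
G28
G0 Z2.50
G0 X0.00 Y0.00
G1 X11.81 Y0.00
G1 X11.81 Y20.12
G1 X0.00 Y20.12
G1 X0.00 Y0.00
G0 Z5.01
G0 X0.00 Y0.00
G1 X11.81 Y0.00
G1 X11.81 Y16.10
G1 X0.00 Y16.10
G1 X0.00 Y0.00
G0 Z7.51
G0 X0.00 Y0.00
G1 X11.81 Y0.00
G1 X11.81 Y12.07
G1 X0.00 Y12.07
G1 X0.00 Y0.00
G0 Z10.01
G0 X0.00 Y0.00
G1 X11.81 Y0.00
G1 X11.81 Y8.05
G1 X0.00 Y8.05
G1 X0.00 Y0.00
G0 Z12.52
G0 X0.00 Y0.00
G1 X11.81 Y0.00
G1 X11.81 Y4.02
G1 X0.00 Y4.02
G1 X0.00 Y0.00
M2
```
solid part
  facet normal 0.0000 0.0000 -1.0000
    outer loop
      vertex 11.81 24.15 0.00
      vertex 11.81 0.00 0.00
      vertex 0.00 0.00 0.00
    endloop
  endfacet
  facet normal 0.0000 0.0000 -1.0000
    outer loop
      vertex 0.00 24.15 0.00
      vertex 11.81 24.15 0.00
      vertex 0.00 0.00 0.00
    endloop
  endfacet
  facet normal 0.0000 -1.0000 0.0000
    outer loop
      vertex 0.00 0.00 0.00
      vertex 11.81 0.00 0.00
      vertex 11.81 0.00 15.02
    endloop
  endfacet
  facet normal 0.0000 -1.0000 0.0000
    outer loop
      vertex 0.00 0.00 0.00
      vertex 11.81 0.00 15.02
      vertex 0.00 0.00 15.02
    endloop
  endfacet
  facet normal 0.0000 0.5281 0.8492
    outer loop
      vertex 0.00 0.00 15.02
      vertex 11.81 0.00 15.02
      vertex 11.81 24.15 0.00
    endloop
  endfacet
  facet normal 0.0000 0.5281 0.8492
    outer loop
      vertex 0.00 0.00 15.02
      vertex 11.81 24.15 0.00
      vertex 0.00 24.15 0.00
    endloop
  endfacet
  facet normal -1.0000 0.0000 0.0000
    outer loop
      vertex 0.00 0.00 15.02
      vertex 0.00 24.15 0.00
      vertex 0.00 0.00 0.00
    endloop
  endfacet
  facet normal 1.0000 0.0000 0.0000
    outer loop
      vertex 11.81 0.00 0.00
      vertex 11.81 24.15 0.00
      vertex 11.81 0.00 15.02
    endloop
  endfacet
endsolid part

The G0 Z moves step by Δz≈2.50 mm. The G1 loops shrink linearly with z, so the solid tapers from its base footprint up to z≈15. Closing with a flat bottom cap and the tapered top and triangulating gives 8 facets — a wedge (ramp): 11.8 × 24.1 mm base, rising to 15 mm along the y=0 edge and sloping linearly to z=0 at y=24.1.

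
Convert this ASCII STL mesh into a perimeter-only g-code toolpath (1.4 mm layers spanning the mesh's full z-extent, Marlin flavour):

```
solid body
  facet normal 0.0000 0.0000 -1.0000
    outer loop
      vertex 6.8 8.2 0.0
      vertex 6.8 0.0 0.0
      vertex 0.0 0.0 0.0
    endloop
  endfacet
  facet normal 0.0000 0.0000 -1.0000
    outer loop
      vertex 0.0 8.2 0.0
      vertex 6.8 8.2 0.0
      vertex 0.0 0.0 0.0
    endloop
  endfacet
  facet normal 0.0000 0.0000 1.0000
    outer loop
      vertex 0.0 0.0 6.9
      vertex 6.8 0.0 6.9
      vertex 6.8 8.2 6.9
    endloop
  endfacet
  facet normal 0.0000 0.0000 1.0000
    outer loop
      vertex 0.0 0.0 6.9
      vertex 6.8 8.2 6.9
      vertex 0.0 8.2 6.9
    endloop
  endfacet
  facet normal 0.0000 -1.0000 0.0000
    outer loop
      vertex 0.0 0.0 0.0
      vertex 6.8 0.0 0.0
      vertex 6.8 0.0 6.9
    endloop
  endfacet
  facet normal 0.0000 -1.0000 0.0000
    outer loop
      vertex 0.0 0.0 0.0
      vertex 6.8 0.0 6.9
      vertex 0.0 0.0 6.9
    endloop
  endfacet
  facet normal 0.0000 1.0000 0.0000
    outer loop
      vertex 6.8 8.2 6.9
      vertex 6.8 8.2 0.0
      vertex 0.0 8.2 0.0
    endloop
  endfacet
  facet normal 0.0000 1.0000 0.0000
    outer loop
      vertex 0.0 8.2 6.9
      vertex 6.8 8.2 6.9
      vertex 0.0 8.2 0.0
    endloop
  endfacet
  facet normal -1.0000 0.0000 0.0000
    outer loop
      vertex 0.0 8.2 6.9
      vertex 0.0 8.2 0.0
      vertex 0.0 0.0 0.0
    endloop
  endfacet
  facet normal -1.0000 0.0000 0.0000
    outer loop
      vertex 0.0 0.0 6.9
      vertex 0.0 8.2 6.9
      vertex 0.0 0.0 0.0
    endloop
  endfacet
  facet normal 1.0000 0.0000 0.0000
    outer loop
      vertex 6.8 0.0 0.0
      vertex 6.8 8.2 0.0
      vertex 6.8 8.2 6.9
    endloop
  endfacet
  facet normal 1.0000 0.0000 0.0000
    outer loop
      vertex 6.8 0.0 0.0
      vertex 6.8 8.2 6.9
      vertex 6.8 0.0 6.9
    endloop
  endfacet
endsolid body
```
; perimeter-only toolpath
G21 ; units = mm
G90 ; absolute positioning
G28 ; home
; layer 1
G0 Z1.4
G0 X0.0 Y0.0
G1 X6.8 Y0.0
G1 X6.8 Y8.2
G1 X0.0 Y8.2
G1 X0.0 Y0.0
; layer 2
G0 Z2.8
G0 X0.0 Y0.0
G1 X6.8 Y0.0
G1 X6.8 Y8.2
G1 X0.0 Y8.2
G1 X0.0 Y0.0
; layer 3
G0 Z4.1
G0 X0.0 Y0.0
G1 X6.8 Y0.0
G1 X6.8 Y8.2
G1 X0.0 Y8.2
G1 X0.0 Y0.0
; layer 4
G0 Z5.5
G0 X0.0 Y0.0
G1 X6.8 Y0.0
G1 X6.8 Y8.2
G1 X0.0 Y8.2
G1 X0.0 Y0.0
; layer 5
G0 Z6.9
G0 X0.0 Y0.0
G1 X6.8 Y0.0
G1 X6.8 Y8.2
G1 X0.0 Y8.2
G1 X0.0 Y0.0
M2 ; end

The solid is a rectangular box, roughly 6.8 × 8.2 mm footprint and 6.9 mm tall. Slicing at Δz = 1.4 mm — 5 equal slices spanning the solid's height, so layer i sits at z = i·h/5 — gives 5 non-empty perimeters. Each is a 4-segment closed polygon; G0 lifts to the layer z and rapids to the start vertex, then G1 traces the edges.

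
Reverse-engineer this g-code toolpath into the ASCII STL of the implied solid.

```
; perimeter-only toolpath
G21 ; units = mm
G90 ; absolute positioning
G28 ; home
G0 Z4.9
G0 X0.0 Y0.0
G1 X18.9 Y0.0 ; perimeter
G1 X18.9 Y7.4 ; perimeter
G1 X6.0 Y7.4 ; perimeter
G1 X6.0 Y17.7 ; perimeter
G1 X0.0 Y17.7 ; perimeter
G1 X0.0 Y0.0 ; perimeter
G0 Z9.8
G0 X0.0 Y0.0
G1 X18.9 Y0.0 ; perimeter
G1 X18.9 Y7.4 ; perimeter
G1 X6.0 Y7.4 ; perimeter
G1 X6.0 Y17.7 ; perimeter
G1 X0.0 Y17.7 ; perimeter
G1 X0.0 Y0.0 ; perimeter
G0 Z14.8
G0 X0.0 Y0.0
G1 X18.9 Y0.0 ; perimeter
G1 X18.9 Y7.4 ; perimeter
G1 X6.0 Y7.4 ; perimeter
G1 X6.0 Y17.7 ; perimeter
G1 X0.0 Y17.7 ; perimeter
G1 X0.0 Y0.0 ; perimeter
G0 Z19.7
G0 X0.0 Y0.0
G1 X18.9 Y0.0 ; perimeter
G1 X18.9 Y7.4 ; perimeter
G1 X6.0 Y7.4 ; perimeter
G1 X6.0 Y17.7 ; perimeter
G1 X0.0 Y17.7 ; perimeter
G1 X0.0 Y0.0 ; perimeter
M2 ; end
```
solid part
  facet normal 0.0000 0.0000 -1.0000
    outer loop
      vertex 18.9 7.4 0.0
      vertex 18.9 0.0 0.0
      vertex 0.0 0.0 0.0
    endloop
  endfacet
  facet normal 0.0000 0.0000 -1.0000
    outer loop
      vertex 6.0 7.4 0.0
      vertex 18.9 7.4 0.0
      vertex 0.0 0.0 0.0
    endloop
  endfacet
  facet normal 0.0000 0.0000 -1.0000
    outer loop
      vertex 6.0 17.7 0.0
      vertex 6.0 7.4 0.0
      vertex 0.0 0.0 0.0
    endloop
  endfacet
  facet normal 0.0000 0.0000 -1.0000
    outer loop
      vertex 0.0 17.7 0.0
      vertex 6.0 17.7 0.0
      vertex 0.0 0.0 0.0
    endloop
  endfacet
  facet normal 0.0000 0.0000 1.0000
    outer loop
      vertex 0.0 0.0 19.7
      vertex 18.9 0.0 19.7
      vertex 18.9 7.4 19.7
    endloop
  endfacet
  facet normal 0.0000 0.0000 1.0000
    outer loop
      vertex 0.0 0.0 19.7
      vertex 18.9 7.4 19.7
      vertex 6.0 7.4 19.7
    endloop
  endfacet
  facet normal 0.0000 0.0000 1.0000
    outer loop
      vertex 0.0 0.0 19.7
      vertex 6.0 7.4 19.7
      vertex 6.0 17.7 19.7
    endloop
  endfacet
  facet normal 0.0000 0.0000 1.0000
    outer loop
      vertex 0.0 0.0 19.7
      vertex 6.0 17.7 19.7
      vertex 0.0 17.7 19.7
    endloop
  endfacet
  facet normal 0.0000 -1.0000 0.0000
    outer loop
      vertex 0.0 0.0 0.0
      vertex 18.9 0.0 0.0
      vertex 18.9 0.0 19.7
    endloop
  endfacet
  facet normal 0.0000 -1.0000 0.0000
    outer loop
      vertex 0.0 0.0 0.0
      vertex 18.9 0.0 19.7
      vertex 0.0 0.0 19.7
    endloop
  endfacet
  facet normal 1.0000 0.0000 0.0000
    outer loop
      vertex 18.9 0.0 0.0
      vertex 18.9 7.4 0.0
      vertex 18.9 7.4 19.7
    endloop
  endfacet
  facet normal 1.0000 0.0000 0.0000
    outer loop
      vertex 18.9 0.0 0.0
      vertex 18.9 7.4 19.7
      vertex 18.9 0.0 19.7
    endloop
  endfacet
  facet normal 0.0000 1.0000 0.0000
    outer loop
      vertex 18.9 7.4 0.0
      vertex 6.0 7.4 0.0
      vertex 6.0 7.4 19.7
    endloop
  endfacet
  facet normal 0.0000 1.0000 0.0000
    outer loop
      vertex 18.9 7.4 0.0
      vertex 6.0 7.4 19.7
      vertex 18.9 7.4 19.7
    endloop
  endfacet
  facet normal 1.0000 0.0000 0.0000
    outer loop
      vertex 6.0 7.4 0.0
      vertex 6.0 17.7 0.0
      vertex 6.0 17.7 19.7
    endloop
  endfacet
  facet normal 1.0000 0.0000 0.0000
    outer loop
      vertex 6.0 7.4 0.0
      vertex 6.0 17.7 19.7
      vertex 6.0 7.4 19.7
    endloop
  endfacet
  facet normal 0.0000 1.0000 0.0000
    outer loop
      vertex 6.0 17.7 0.0
      vertex 0.0 17.7 0.0
      vertex 0.0 17.7 19.7
    endloop
  endfacet
  facet normal 0.0000 1.0000 0.0000
    outer loop
      vertex 6.0 17.7 0.0
      vertex 0.0 17.7 19.7
      vertex 6.0 17.7 19.7
    endloop
  endfacet
  facet normal -1.0000 0.0000 0.0000
    outer loop
      vertex 0.0 17.7 0.0
      vertex 0.0 0.0 0.0
      vertex 0.0 0.0 19.7
    endloop
  endfacet
  facet normal -1.0000 0.0000 0.0000
    outer loop
      vertex 0.0 17.7 0.0
      vertex 0.0 0.0 19.7
      vertex 0.0 17.7 19.7
    endloop
  endfacet
endsolid part

The G0 Z moves step by Δz≈4.9 mm. Every layer's G1 loop is the same polygon, so the solid is a straight extrusion of it from z=0 to z≈19.7. Closing with flat bottom and top caps and triangulating gives 20 facets — an L-shaped prism: outer 18.9 × 17.7 mm, arm thicknesses ≈ 7.4 mm (horizontal) and 6 mm (vertical), extruded 19.7 mm in z.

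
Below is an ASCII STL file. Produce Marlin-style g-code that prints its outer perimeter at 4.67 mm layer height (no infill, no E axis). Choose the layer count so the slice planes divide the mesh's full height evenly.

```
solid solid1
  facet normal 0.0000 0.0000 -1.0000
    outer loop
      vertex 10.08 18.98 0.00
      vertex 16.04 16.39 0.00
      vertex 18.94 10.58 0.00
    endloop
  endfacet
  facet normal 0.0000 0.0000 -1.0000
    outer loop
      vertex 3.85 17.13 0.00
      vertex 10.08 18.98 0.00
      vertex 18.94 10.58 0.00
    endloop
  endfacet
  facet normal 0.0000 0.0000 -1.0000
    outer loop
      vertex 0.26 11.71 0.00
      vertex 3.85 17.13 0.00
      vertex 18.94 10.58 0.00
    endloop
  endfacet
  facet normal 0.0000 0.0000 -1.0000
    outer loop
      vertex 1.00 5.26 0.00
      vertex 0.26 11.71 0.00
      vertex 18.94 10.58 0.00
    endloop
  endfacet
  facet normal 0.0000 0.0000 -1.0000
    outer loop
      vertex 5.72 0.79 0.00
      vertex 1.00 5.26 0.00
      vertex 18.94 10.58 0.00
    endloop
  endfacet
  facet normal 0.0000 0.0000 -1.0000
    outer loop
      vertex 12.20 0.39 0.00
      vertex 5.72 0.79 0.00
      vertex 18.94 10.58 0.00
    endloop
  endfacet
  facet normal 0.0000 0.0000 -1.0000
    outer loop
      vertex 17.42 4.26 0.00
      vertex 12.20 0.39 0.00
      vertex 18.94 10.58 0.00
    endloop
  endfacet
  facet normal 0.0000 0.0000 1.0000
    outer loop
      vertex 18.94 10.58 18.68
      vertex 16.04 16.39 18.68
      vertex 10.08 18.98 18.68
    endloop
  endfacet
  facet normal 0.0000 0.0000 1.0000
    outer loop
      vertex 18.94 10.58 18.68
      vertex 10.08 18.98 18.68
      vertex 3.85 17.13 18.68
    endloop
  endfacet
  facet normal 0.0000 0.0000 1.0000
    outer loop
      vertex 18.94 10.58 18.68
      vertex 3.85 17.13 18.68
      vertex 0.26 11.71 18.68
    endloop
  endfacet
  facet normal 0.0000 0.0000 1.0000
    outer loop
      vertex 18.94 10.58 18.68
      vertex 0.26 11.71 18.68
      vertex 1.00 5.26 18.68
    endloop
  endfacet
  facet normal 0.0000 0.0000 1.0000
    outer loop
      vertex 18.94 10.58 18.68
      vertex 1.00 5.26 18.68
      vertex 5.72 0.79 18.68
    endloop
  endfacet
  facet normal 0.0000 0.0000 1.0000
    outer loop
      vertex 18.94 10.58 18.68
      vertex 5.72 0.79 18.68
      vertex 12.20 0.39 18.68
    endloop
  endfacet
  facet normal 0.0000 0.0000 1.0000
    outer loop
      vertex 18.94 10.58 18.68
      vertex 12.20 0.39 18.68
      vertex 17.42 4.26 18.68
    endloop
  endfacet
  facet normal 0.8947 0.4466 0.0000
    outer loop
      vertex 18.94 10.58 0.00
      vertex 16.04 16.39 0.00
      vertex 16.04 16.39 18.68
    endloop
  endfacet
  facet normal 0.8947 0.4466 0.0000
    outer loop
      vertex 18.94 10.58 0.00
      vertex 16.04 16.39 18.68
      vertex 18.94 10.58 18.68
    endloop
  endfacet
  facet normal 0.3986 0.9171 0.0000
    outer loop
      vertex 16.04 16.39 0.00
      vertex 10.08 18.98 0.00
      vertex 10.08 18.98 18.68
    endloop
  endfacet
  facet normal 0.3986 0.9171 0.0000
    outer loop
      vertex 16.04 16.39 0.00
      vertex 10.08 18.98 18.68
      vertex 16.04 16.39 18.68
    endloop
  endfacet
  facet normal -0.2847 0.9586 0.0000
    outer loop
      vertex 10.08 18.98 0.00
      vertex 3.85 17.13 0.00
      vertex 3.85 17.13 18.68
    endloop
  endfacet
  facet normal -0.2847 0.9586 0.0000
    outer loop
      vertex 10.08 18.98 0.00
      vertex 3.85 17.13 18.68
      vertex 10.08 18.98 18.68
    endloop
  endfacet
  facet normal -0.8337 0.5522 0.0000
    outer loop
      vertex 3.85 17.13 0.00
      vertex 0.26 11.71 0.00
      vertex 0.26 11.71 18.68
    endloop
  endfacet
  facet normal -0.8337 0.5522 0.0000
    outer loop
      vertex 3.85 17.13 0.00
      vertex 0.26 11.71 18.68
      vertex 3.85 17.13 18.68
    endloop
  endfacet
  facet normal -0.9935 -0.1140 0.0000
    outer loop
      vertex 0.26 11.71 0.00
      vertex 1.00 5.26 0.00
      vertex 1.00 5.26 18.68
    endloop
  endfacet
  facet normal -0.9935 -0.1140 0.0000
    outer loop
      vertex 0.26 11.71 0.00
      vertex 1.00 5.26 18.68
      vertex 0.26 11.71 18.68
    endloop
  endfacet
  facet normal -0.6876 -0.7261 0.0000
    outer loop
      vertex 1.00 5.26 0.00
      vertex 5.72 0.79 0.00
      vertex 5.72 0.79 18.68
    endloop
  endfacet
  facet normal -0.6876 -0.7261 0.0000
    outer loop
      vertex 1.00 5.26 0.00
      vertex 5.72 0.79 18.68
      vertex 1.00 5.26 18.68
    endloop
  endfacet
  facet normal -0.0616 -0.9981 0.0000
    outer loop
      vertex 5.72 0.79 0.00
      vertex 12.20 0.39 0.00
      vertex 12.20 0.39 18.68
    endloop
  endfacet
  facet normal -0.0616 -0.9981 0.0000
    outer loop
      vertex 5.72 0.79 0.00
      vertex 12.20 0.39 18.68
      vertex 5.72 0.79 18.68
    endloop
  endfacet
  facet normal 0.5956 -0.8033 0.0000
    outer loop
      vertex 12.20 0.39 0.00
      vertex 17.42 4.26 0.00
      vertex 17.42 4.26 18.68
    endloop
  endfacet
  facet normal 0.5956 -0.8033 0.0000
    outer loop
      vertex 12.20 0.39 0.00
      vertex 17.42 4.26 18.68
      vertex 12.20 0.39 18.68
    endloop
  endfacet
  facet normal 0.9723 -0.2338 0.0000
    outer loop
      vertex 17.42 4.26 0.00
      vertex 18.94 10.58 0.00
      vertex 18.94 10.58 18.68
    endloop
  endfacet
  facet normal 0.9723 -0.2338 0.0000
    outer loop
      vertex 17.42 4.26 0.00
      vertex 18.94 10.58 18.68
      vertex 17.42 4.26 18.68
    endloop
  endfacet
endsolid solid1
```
; perimeter-only toolpath
G21 ; units = mm
G90 ; absolute positioning
G28 ; home
; layer 1
G0 Z4.67
G0 X18.94 Y10.58
G1 X16.04 Y16.39
G1 X10.08 Y18.98
G1 X3.85 Y17.13
G1 X0.26 Y11.71
G1 X1.00 Y5.26
G1 X5.72 Y0.79
G1 X12.20 Y0.39
G1 X17.42 Y4.26
G1 X18.94 Y10.58
; layer 2
G0 Z9.34
G0 X18.94 Y10.58
G1 X16.04 Y16.39
G1 X10.08 Y18.98
G1 X3.85 Y17.13
G1 X0.26 Y11.71
G1 X1.00 Y5.26
G1 X5.72 Y0.79
G1 X12.20 Y0.39
G1 X17.42 Y4.26
G1 X18.94 Y10.58
; layer 3
G0 Z14.01
G0 X18.94 Y10.58
G1 X16.04 Y16.39
G1 X10.08 Y18.98
G1 X3.85 Y17.13
G1 X0.26 Y11.71
G1 X1.00 Y5.26
G1 X5.72 Y0.79
G1 X12.20 Y0.39
G1 X17.42 Y4.26
G1 X18.94 Y10.58
; layer 4
G0 Z18.68
G0 X18.94 Y10.58
G1 X16.04 Y16.39
G1 X10.08 Y18.98
G1 X3.85 Y17.13
G1 X0.26 Y11.71
G1 X1.00 Y5.26
G1 X5.72 Y0.79
G1 X12.20 Y0.39
G1 X17.42 Y4.26
G1 X18.94 Y10.58
M2 ; end

The solid is a regular 9-sided prism (a cylinder approximated with 9 flat sides), circumscribed radius ≈ 9.5 mm, height ≈ 18.7 mm. Slicing at Δz = 4.67 mm — 4 equal slices spanning the solid's height, so layer i sits at z = i·h/4 — gives 4 non-empty perimeters. Each is a 9-segment closed polygon; G0 lifts to the layer z and rapids to the start vertex, then G1 traces the edges.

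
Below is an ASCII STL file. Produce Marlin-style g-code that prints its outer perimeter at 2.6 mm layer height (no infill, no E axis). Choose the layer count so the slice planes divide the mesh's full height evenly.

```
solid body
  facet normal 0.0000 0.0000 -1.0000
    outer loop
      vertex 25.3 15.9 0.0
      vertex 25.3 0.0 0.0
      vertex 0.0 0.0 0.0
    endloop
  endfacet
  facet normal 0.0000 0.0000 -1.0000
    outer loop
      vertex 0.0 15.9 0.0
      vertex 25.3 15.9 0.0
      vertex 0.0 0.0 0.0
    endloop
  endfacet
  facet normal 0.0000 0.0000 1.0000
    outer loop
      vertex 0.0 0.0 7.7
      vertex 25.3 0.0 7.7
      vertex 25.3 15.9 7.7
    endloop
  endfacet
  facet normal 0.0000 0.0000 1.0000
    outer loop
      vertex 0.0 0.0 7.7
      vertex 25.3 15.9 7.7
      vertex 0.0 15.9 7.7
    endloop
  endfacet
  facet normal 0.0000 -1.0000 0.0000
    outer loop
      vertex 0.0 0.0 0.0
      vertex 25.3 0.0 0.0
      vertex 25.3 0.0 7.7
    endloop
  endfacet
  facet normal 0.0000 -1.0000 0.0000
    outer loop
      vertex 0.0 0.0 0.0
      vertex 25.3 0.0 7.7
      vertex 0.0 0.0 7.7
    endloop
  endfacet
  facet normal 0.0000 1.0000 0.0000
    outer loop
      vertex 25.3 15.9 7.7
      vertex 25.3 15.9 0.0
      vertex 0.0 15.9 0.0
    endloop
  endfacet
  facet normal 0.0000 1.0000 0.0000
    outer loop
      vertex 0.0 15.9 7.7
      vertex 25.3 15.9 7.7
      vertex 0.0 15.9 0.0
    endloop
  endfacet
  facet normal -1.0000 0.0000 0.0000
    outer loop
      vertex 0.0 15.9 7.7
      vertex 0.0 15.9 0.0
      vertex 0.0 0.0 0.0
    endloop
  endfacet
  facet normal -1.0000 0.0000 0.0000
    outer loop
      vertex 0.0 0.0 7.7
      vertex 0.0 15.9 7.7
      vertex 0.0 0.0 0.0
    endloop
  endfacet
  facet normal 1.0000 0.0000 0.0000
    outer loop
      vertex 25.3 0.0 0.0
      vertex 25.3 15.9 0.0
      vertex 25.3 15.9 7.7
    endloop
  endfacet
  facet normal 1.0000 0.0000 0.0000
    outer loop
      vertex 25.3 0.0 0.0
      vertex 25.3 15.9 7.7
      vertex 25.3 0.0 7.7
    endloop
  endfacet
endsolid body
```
; perimeter-only toolpath
G21 ; units = mm
G90 ; absolute positioning
G28 ; home
; layer 1
G0 Z2.6
G0 X0.0 Y0.0
G1 X25.3 Y0.0
G1 X25.3 Y15.9
G1 X0.0 Y15.9
G1 X0.0 Y0.0
; layer 2
G0 Z5.1
G0 X0.0 Y0.0
G1 X25.3 Y0.0
G1 X25.3 Y15.9
G1 X0.0 Y15.9
G1 X0.0 Y0.0
; layer 3
G0 Z7.7
G0 X0.0 Y0.0
G1 X25.3 Y0.0
G1 X25.3 Y15.9
G1 X0.0 Y15.9
G1 X0.0 Y0.0
M2 ; end

The solid is a rectangular box, roughly 25.3 × 15.9 mm footprint and 7.7 mm tall. Slicing at Δz = 2.6 mm — 3 equal slices spanning the solid's height, so layer i sits at z = i·h/3 — gives 3 non-empty perimeters. Each is a 4-segment closed polygon; G0 lifts to the layer z and rapids to the start vertex, then G1 traces the edges.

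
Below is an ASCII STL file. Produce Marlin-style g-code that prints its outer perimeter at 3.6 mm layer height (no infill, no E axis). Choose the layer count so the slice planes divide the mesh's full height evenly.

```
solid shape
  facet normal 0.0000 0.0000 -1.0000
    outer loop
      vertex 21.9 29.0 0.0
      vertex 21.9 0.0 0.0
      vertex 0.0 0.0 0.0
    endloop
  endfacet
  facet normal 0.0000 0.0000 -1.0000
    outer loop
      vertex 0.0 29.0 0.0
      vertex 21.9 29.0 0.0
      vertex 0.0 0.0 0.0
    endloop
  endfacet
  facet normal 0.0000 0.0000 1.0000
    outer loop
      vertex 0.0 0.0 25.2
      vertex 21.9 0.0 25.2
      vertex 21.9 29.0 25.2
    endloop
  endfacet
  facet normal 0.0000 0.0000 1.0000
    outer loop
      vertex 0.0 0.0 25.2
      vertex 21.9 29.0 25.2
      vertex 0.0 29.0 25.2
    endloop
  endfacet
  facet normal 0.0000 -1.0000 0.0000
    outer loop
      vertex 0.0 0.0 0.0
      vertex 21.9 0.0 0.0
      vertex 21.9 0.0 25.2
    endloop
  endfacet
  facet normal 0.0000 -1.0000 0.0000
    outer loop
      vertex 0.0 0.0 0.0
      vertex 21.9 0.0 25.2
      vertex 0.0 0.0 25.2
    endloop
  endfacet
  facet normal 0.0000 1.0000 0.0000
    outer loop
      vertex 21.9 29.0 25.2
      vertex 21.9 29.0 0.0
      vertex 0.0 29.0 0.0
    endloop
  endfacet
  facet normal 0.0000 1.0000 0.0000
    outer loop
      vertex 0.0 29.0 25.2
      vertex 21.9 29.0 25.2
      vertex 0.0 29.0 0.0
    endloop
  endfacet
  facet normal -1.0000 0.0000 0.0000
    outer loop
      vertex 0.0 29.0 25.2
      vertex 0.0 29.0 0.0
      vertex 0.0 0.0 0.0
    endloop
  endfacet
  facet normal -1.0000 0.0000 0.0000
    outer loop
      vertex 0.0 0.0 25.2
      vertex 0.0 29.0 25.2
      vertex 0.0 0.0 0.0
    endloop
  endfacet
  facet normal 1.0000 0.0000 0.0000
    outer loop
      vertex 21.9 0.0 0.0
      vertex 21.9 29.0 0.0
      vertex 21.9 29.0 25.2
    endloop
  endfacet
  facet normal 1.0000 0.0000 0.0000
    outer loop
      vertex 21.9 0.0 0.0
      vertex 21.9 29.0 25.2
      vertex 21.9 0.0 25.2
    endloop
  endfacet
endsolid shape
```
; perimeter-only toolpath
G21 ; units = mm
G90 ; absolute positioning
G28 ; home
; layer 1
G0 Z3.6
G0 X0.0 Y0.0
G1 X21.9 Y0.0
G1 X21.9 Y29.0
G1 X0.0 Y29.0
G1 X0.0 Y0.0
; layer 2
G0 Z7.2
G0 X0.0 Y0.0
G1 X21.9 Y0.0
G1 X21.9 Y29.0
G1 X0.0 Y29.0
G1 X0.0 Y0.0
; layer 3
G0 Z10.8
G0 X0.0 Y0.0
G1 X21.9 Y0.0
G1 X21.9 Y29.0
G1 X0.0 Y29.0
G1 X0.0 Y0.0
; layer 4
G0 Z14.4
G0 X0.0 Y0.0
G1 X21.9 Y0.0
G1 X21.9 Y29.0
G1 X0.0 Y29.0
G1 X0.0 Y0.0
; layer 5
G0 Z18.0
G0 X0.0 Y0.0
G1 X21.9 Y0.0
G1 X21.9 Y29.0
G1 X0.0 Y29.0
G1 X0.0 Y0.0
; layer 6
G0 Z21.6
G0 X0.0 Y0.0
G1 X21.9 Y0.0
G1 X21.9 Y29.0
G1 X0.0 Y29.0
G1 X0.0 Y0.0
; layer 7
G0 Z25.2
G0 X0.0 Y0.0
G1 X21.9 Y0.0
G1 X21.9 Y29.0
G1 X0.0 Y29.0
G1 X0.0 Y0.0
M2 ; end

The solid is a rectangular box, roughly 21.9 × 29 mm footprint and 25.2 mm tall. Slicing at Δz = 3.6 mm — 7 equal slices spanning the solid's height, so layer i sits at z = i·h/7 — gives 7 non-empty perimeters. Each is a 4-segment closed polygon; G0 lifts to the layer z and rapids to the start vertex, then G1 traces the edges.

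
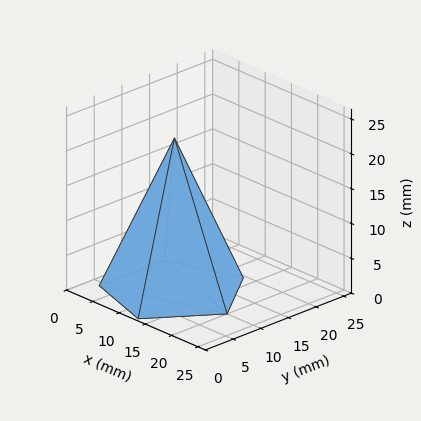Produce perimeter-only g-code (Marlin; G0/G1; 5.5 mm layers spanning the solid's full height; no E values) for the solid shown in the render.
Reading the render: the shape is a regular 5-sided pyramid, base circumscribed radius ≈ 10 mm, apex at z ≈ 22 mm (dimensions read to the nearest mm from the axis ticks). For the g-code, the solid's height is divided into equal slices at the stated Δz and each level perimeter traced with G1 moves after a G0 lift.

; perimeter-only toolpath
G21 ; units = mm
G90 ; absolute positioning
G28 ; home
; layer 1
G0 Z5.5
G0 X17.5 Y10.0
G1 X12.3 Y17.1
G1 X3.9 Y14.4
G1 X3.9 Y5.6
G1 X12.3 Y2.9
G1 X17.5 Y10.0
; layer 2
G0 Z11.0
G0 X15.0 Y10.0
G1 X11.6 Y14.8
G1 X6.0 Y12.9
G1 X6.0 Y7.0
G1 X11.6 Y5.2
G1 X15.0 Y10.0
; layer 3
G0 Z16.5
G0 X12.5 Y10.0
G1 X10.8 Y12.4
G1 X8.0 Y11.5
G1 X8.0 Y8.5
G1 X10.8 Y7.6
G1 X12.5 Y10.0
M2 ; end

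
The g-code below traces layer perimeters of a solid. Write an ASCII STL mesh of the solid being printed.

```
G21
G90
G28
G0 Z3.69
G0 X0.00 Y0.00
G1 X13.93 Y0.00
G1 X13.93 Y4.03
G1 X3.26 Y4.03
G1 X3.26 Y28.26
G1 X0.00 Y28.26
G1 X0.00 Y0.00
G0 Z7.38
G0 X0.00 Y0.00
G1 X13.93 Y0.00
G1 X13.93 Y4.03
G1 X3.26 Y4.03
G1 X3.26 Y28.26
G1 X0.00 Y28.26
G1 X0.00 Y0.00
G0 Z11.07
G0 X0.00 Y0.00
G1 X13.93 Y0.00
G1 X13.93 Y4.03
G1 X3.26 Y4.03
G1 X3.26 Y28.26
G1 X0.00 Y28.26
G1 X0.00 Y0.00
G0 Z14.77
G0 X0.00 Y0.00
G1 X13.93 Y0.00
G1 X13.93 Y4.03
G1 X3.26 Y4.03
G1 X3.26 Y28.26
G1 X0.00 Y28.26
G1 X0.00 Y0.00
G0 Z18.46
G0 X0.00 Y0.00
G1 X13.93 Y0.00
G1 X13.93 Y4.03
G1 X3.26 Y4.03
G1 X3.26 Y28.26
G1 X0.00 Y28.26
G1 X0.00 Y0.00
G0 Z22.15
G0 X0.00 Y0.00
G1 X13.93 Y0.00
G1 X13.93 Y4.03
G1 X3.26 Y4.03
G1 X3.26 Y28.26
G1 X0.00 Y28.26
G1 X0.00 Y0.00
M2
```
solid part
  facet normal 0.0000 0.0000 -1.0000
    outer loop
      vertex 13.93 4.03 0.00
      vertex 13.93 0.00 0.00
      vertex 0.00 0.00 0.00
    endloop
  endfacet
  facet normal 0.0000 0.0000 -1.0000
    outer loop
      vertex 3.26 4.03 0.00
      vertex 13.93 4.03 0.00
      vertex 0.00 0.00 0.00
    endloop
  endfacet
  facet normal 0.0000 0.0000 -1.0000
    outer loop
      vertex 3.26 28.26 0.00
      vertex 3.26 4.03 0.00
      vertex 0.00 0.00 0.00
    endloop
  endfacet
  facet normal 0.0000 0.0000 -1.0000
    outer loop
      vertex 0.00 28.26 0.00
      vertex 3.26 28.26 0.00
      vertex 0.00 0.00 0.00
    endloop
  endfacet
  facet normal 0.0000 0.0000 1.0000
    outer loop
      vertex 0.00 0.00 22.15
      vertex 13.93 0.00 22.15
      vertex 13.93 4.03 22.15
    endloop
  endfacet
  facet normal 0.0000 0.0000 1.0000
    outer loop
      vertex 0.00 0.00 22.15
      vertex 13.93 4.03 22.15
      vertex 3.26 4.03 22.15
    endloop
  endfacet
  facet normal 0.0000 0.0000 1.0000
    outer loop
      vertex 0.00 0.00 22.15
      vertex 3.26 4.03 22.15
      vertex 3.26 28.26 22.15
    endloop
  endfacet
  facet normal 0.0000 0.0000 1.0000
    outer loop
      vertex 0.00 0.00 22.15
      vertex 3.26 28.26 22.15
      vertex 0.00 28.26 22.15
    endloop
  endfacet
  facet normal 0.0000 -1.0000 0.0000
    outer loop
      vertex 0.00 0.00 0.00
      vertex 13.93 0.00 0.00
      vertex 13.93 0.00 22.15
    endloop
  endfacet
  facet normal 0.0000 -1.0000 0.0000
    outer loop
      vertex 0.00 0.00 0.00
      vertex 13.93 0.00 22.15
      vertex 0.00 0.00 22.15
    endloop
  endfacet
  facet normal 1.0000 0.0000 0.0000
    outer loop
      vertex 13.93 0.00 0.00
      vertex 13.93 4.03 0.00
      vertex 13.93 4.03 22.15
    endloop
  endfacet
  facet normal 1.0000 0.0000 0.0000
    outer loop
      vertex 13.93 0.00 0.00
      vertex 13.93 4.03 22.15
      vertex 13.93 0.00 22.15
    endloop
  endfacet
  facet normal 0.0000 1.0000 0.0000
    outer loop
      vertex 13.93 4.03 0.00
      vertex 3.26 4.03 0.00
      vertex 3.26 4.03 22.15
    endloop
  endfacet
  facet normal 0.0000 1.0000 0.0000
    outer loop
      vertex 13.93 4.03 0.00
      vertex 3.26 4.03 22.15
      vertex 13.93 4.03 22.15
    endloop
  endfacet
  facet normal 1.0000 0.0000 0.0000
    outer loop
      vertex 3.26 4.03 0.00
      vertex 3.26 28.26 0.00
      vertex 3.26 28.26 22.15
    endloop
  endfacet
  facet normal 1.0000 0.0000 0.0000
    outer loop
      vertex 3.26 4.03 0.00
      vertex 3.26 28.26 22.15
      vertex 3.26 4.03 22.15
    endloop
  endfacet
  facet normal 0.0000 1.0000 0.0000
    outer loop
      vertex 3.26 28.26 0.00
      vertex 0.00 28.26 0.00
      vertex 0.00 28.26 22.15
    endloop
  endfacet
  facet normal 0.0000 1.0000 0.0000
    outer loop
      vertex 3.26 28.26 0.00
      vertex 0.00 28.26 22.15
      vertex 3.26 28.26 22.15
    endloop
  endfacet
  facet normal -1.0000 0.0000 0.0000
    outer loop
      vertex 0.00 28.26 0.00
      vertex 0.00 0.00 0.00
      vertex 0.00 0.00 22.15
    endloop
  endfacet
  facet normal -1.0000 0.0000 0.0000
    outer loop
      vertex 0.00 28.26 0.00
      vertex 0.00 0.00 22.15
      vertex 0.00 28.26 22.15
    endloop
  endfacet
endsolid part

The G0 Z moves step by Δz≈3.69 mm. Every layer's G1 loop is the same polygon, so the solid is a straight extrusion of it from z=0 to z≈22.1. Closing with flat bottom and top caps and triangulating gives 20 facets — an L-shaped prism: outer 13.9 × 28.3 mm, arm thicknesses ≈ 4.03 mm (horizontal) and 3.26 mm (vertical), extruded 22.1 mm in z.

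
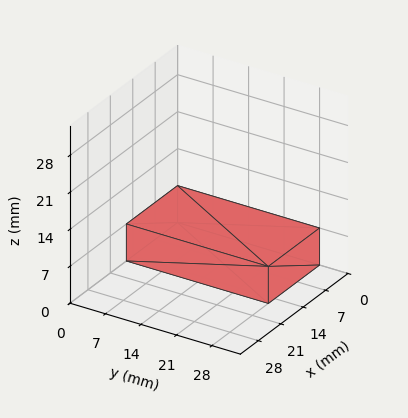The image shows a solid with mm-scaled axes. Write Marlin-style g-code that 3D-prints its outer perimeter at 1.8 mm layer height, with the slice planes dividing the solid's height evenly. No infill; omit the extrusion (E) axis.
Reading the render: the shape is a rectangular box, roughly 16 × 28 mm footprint and 7 mm tall (dimensions read to the nearest mm from the axis ticks). For the g-code, the solid's height is divided into equal slices at the stated Δz and each level perimeter traced with G1 moves after a G0 lift.

; perimeter-only toolpath
G21 ; units = mm
G90 ; absolute positioning
G28 ; home
; layer 1
G0 Z1.8
G0 X0.0 Y0.0
G1 X16.0 Y0.0
G1 X16.0 Y28.0
G1 X0.0 Y28.0
G1 X0.0 Y0.0
; layer 2
G0 Z3.5
G0 X0.0 Y0.0
G1 X16.0 Y0.0
G1 X16.0 Y28.0
G1 X0.0 Y28.0
G1 X0.0 Y0.0
; layer 3
G0 Z5.2
G0 X0.0 Y0.0
G1 X16.0 Y0.0
G1 X16.0 Y28.0
G1 X0.0 Y28.0
G1 X0.0 Y0.0
; layer 4
G0 Z7.0
G0 X0.0 Y0.0
G1 X16.0 Y0.0
G1 X16.0 Y28.0
G1 X0.0 Y28.0
G1 X0.0 Y0.0
M2 ; end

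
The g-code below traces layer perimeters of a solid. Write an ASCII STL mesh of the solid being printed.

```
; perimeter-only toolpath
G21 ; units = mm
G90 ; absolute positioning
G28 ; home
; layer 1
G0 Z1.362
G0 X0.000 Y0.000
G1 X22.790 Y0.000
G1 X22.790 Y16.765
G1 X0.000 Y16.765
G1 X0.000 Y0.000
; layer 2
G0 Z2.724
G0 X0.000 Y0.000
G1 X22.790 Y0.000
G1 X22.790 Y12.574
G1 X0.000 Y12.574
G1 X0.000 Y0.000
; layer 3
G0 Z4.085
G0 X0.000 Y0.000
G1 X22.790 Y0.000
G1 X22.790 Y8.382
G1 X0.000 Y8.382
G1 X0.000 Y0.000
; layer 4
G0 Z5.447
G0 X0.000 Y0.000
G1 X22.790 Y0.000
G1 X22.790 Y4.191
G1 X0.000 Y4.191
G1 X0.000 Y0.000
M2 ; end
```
solid part
  facet normal 0.0000 0.0000 -1.0000
    outer loop
      vertex 22.790 20.956 0.000
      vertex 22.790 0.000 0.000
      vertex 0.000 0.000 0.000
    endloop
  endfacet
  facet normal 0.0000 0.0000 -1.0000
    outer loop
      vertex 0.000 20.956 0.000
      vertex 22.790 20.956 0.000
      vertex 0.000 0.000 0.000
    endloop
  endfacet
  facet normal 0.0000 -1.0000 0.0000
    outer loop
      vertex 0.000 0.000 0.000
      vertex 22.790 0.000 0.000
      vertex 22.790 0.000 6.809
    endloop
  endfacet
  facet normal 0.0000 -1.0000 0.0000
    outer loop
      vertex 0.000 0.000 0.000
      vertex 22.790 0.000 6.809
      vertex 0.000 0.000 6.809
    endloop
  endfacet
  facet normal 0.0000 0.3090 0.9511
    outer loop
      vertex 0.000 0.000 6.809
      vertex 22.790 0.000 6.809
      vertex 22.790 20.956 0.000
    endloop
  endfacet
  facet normal 0.0000 0.3090 0.9511
    outer loop
      vertex 0.000 0.000 6.809
      vertex 22.790 20.956 0.000
      vertex 0.000 20.956 0.000
    endloop
  endfacet
  facet normal -1.0000 0.0000 0.0000
    outer loop
      vertex 0.000 0.000 6.809
      vertex 0.000 20.956 0.000
      vertex 0.000 0.000 0.000
    endloop
  endfacet
  facet normal 1.0000 0.0000 0.0000
    outer loop
      vertex 22.790 0.000 0.000
      vertex 22.790 20.956 0.000
      vertex 22.790 0.000 6.809
    endloop
  endfacet
endsolid part

The G0 Z moves step by Δz≈1.362 mm. The G1 loops shrink linearly with z, so the solid tapers from its base footprint up to z≈6.81. Closing with a flat bottom cap and the tapered top and triangulating gives 8 facets — a wedge (ramp): 22.8 × 21 mm base, rising to 6.81 mm along the y=0 edge and sloping linearly to z=0 at y=21.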